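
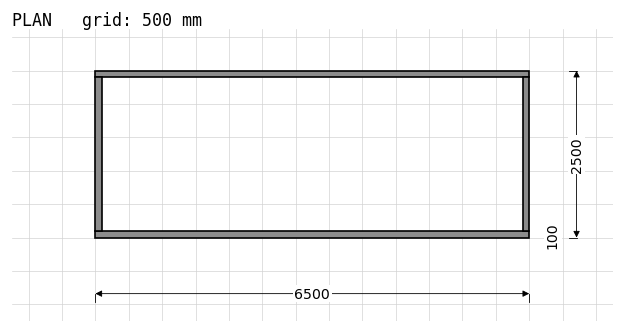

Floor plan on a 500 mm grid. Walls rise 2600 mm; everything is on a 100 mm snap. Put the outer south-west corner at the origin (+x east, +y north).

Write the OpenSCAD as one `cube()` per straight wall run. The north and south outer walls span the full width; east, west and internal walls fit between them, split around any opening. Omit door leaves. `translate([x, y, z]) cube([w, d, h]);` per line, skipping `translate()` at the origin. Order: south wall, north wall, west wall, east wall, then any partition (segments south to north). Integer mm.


cube([6500, 100, 2600]);
translate([0, 2400, 0]) cube([6500, 100, 2600]);
translate([0, 100, 0]) cube([100, 2300, 2600]);
translate([6400, 100, 0]) cube([100, 2300, 2600]);


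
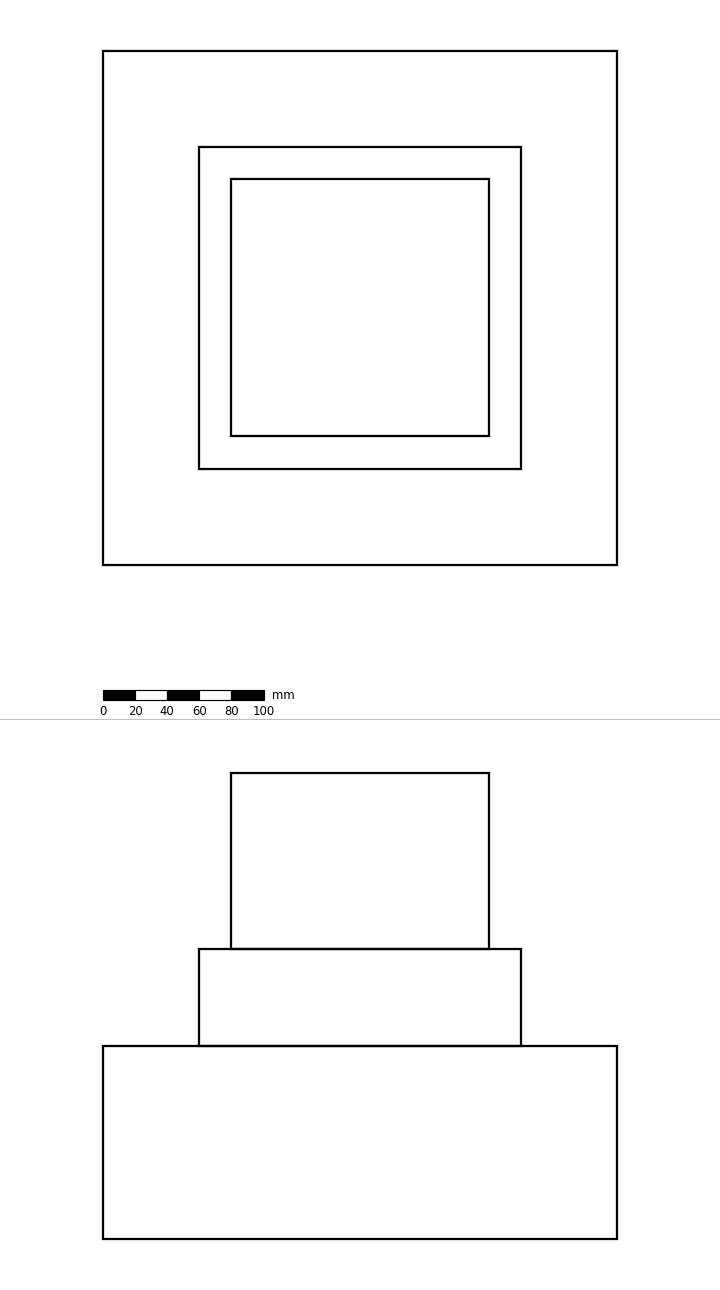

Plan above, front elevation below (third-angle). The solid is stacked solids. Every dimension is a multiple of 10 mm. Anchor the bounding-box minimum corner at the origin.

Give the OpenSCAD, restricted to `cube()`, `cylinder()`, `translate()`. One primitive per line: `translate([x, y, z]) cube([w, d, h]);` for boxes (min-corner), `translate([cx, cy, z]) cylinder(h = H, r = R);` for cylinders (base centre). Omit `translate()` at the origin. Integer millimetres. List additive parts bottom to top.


cube([320, 320, 120]);
translate([60, 60, 120]) cube([200, 200, 60]);
translate([80, 80, 180]) cube([160, 160, 110]);


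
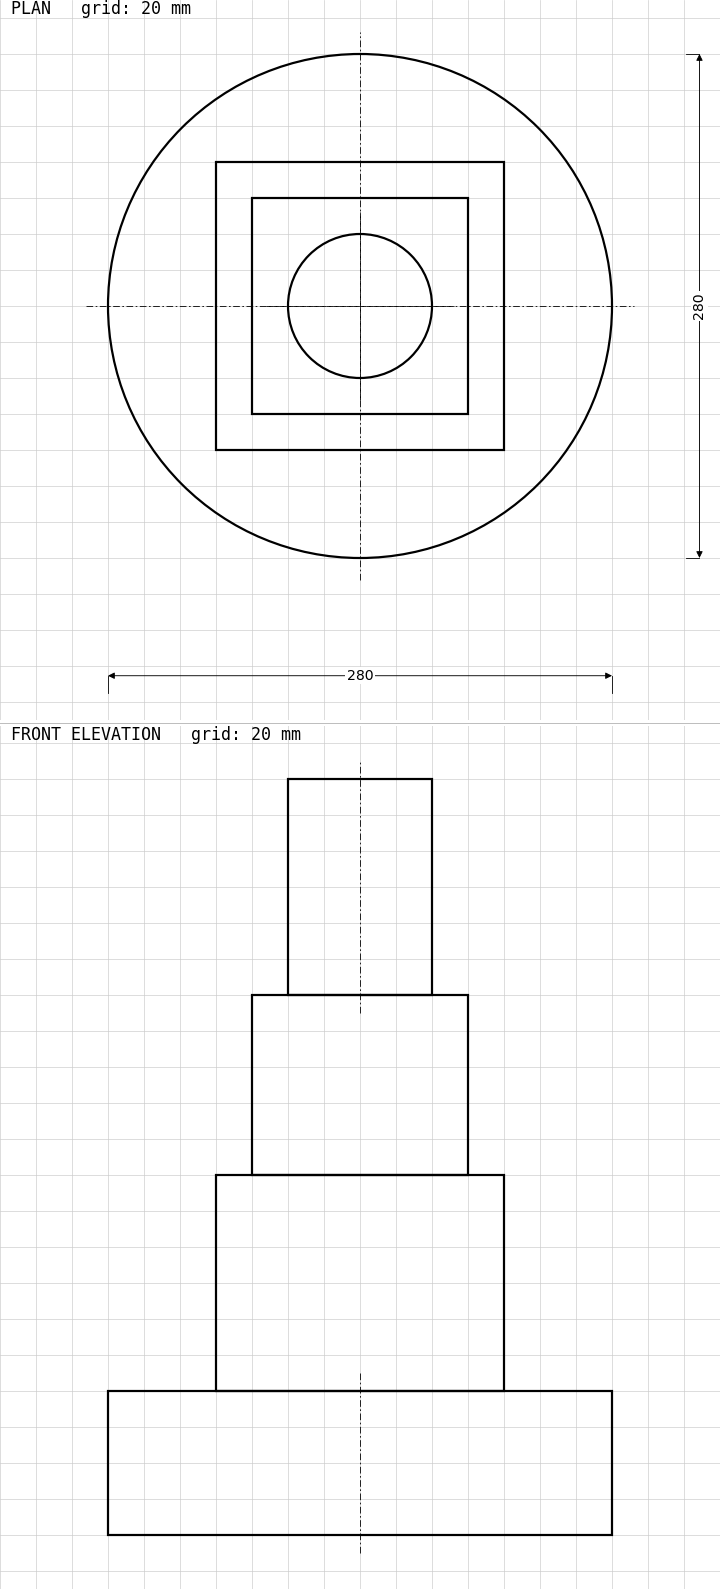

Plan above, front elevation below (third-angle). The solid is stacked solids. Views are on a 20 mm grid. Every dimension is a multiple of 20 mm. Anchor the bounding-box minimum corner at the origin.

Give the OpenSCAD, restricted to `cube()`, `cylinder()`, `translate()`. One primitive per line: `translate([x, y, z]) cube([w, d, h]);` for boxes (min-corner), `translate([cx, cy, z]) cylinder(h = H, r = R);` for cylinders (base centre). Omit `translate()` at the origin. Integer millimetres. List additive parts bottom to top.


translate([140, 140, 0]) cylinder(h = 80, r = 140);
translate([60, 60, 80]) cube([160, 160, 120]);
translate([80, 80, 200]) cube([120, 120, 100]);
translate([140, 140, 300]) cylinder(h = 120, r = 40);


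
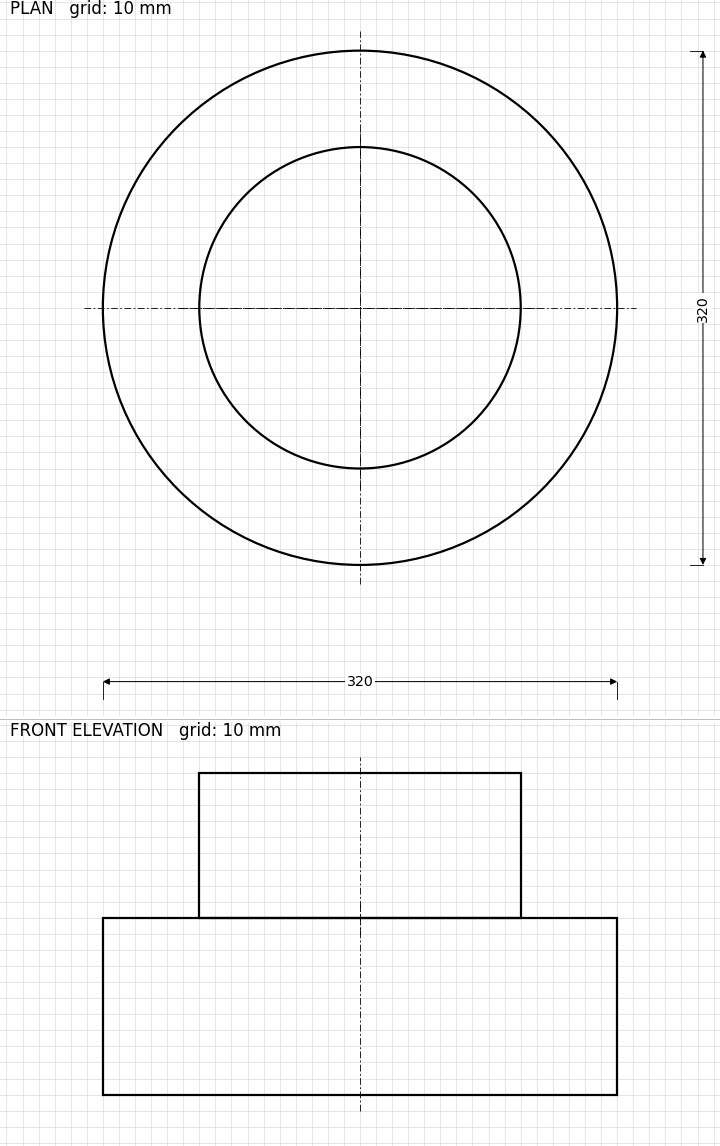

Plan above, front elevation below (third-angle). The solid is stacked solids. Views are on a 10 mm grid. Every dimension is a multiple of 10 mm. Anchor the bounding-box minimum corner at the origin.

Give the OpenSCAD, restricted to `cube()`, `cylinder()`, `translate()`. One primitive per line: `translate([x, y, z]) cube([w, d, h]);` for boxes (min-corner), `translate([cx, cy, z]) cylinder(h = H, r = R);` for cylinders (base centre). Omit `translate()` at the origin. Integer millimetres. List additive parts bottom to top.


translate([160, 160, 0]) cylinder(h = 110, r = 160);
translate([160, 160, 110]) cylinder(h = 90, r = 100);


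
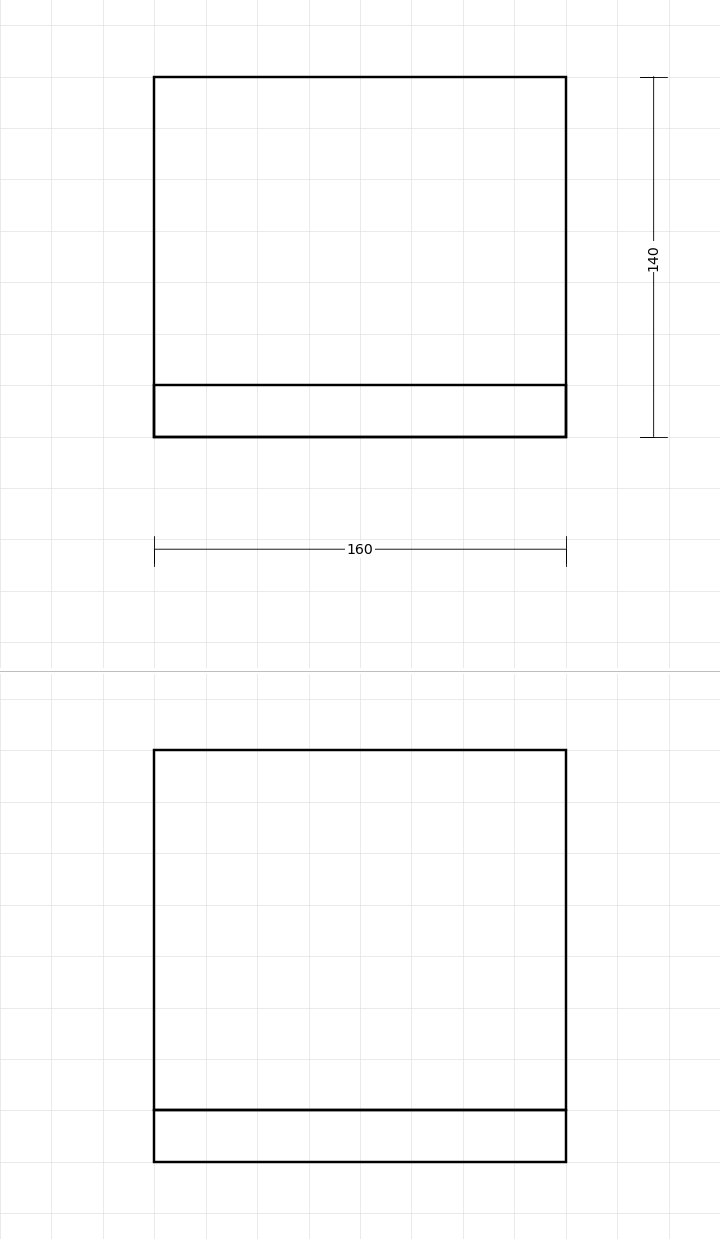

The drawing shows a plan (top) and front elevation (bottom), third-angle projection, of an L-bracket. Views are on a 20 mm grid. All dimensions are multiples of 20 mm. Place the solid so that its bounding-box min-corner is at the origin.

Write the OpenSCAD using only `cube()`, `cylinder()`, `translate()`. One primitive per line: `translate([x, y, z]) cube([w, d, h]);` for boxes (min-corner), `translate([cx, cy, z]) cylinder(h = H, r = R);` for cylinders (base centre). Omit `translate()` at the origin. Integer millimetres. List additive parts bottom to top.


cube([160, 140, 20]);
translate([0, 0, 20]) cube([160, 20, 140]);


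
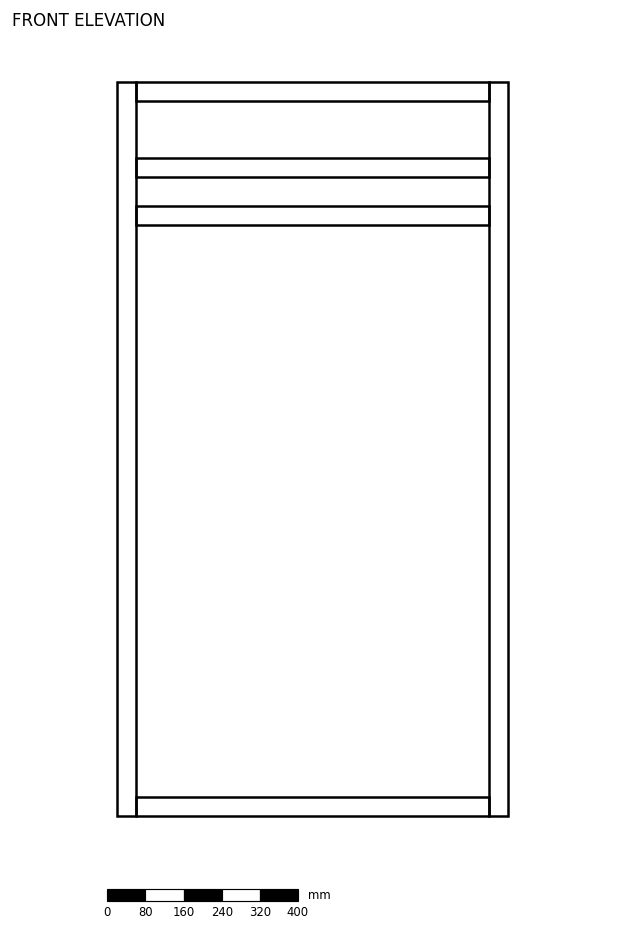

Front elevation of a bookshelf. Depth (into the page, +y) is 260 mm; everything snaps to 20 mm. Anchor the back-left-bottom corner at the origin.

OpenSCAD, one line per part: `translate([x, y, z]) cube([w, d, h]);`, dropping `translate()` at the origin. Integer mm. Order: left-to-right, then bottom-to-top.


cube([40, 260, 1540]);
translate([40, 0, 0]) cube([740, 260, 40]);
translate([40, 0, 1240]) cube([740, 260, 40]);
translate([40, 0, 1340]) cube([740, 260, 40]);
translate([40, 0, 1500]) cube([740, 260, 40]);
translate([780, 0, 0]) cube([40, 260, 1540]);


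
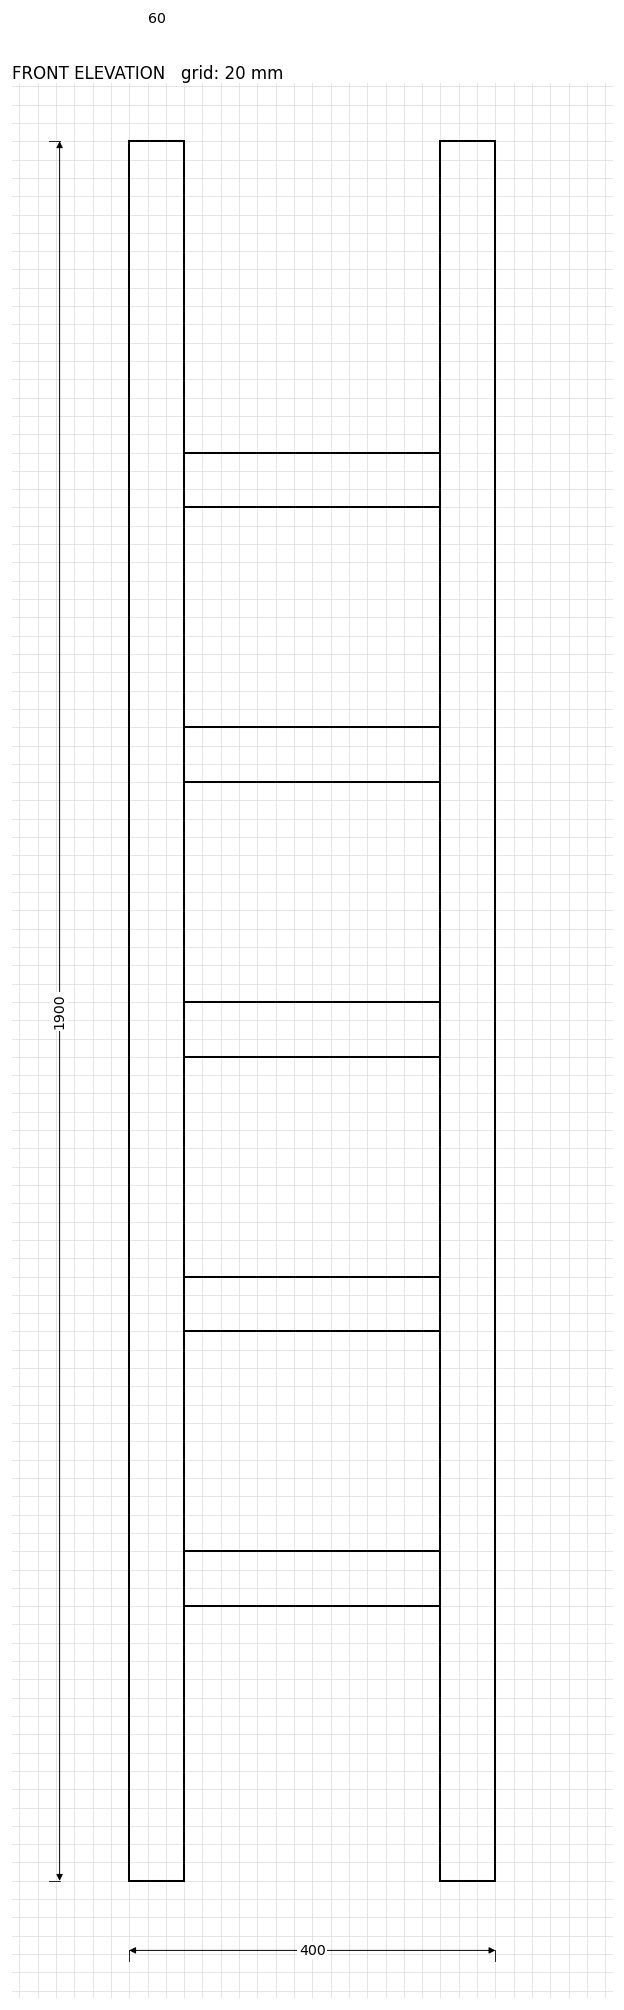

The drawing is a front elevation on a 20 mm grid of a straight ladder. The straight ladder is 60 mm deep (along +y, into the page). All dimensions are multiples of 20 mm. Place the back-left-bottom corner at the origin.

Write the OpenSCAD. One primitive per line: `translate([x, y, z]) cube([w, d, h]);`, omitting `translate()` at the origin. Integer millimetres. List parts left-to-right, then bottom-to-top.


cube([60, 60, 1900]);
translate([60, 0, 300]) cube([280, 60, 60]);
translate([60, 0, 600]) cube([280, 60, 60]);
translate([60, 0, 900]) cube([280, 60, 60]);
translate([60, 0, 1200]) cube([280, 60, 60]);
translate([60, 0, 1500]) cube([280, 60, 60]);
translate([340, 0, 0]) cube([60, 60, 1900]);


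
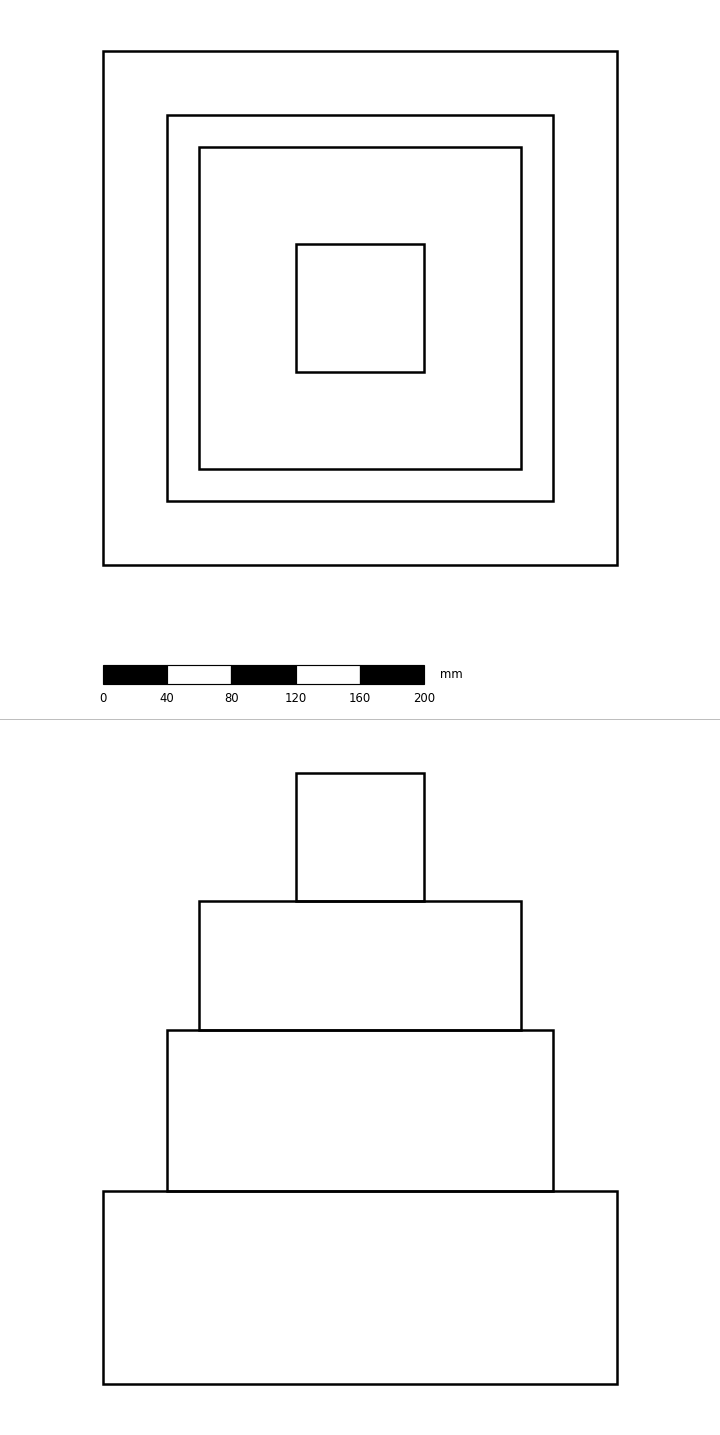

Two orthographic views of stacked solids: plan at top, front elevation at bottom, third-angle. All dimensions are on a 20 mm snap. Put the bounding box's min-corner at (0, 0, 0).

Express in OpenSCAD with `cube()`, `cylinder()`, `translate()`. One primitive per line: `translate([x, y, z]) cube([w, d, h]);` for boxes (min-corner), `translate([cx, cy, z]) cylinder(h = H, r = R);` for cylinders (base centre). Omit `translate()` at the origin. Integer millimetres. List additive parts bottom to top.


cube([320, 320, 120]);
translate([40, 40, 120]) cube([240, 240, 100]);
translate([60, 60, 220]) cube([200, 200, 80]);
translate([120, 120, 300]) cube([80, 80, 80]);


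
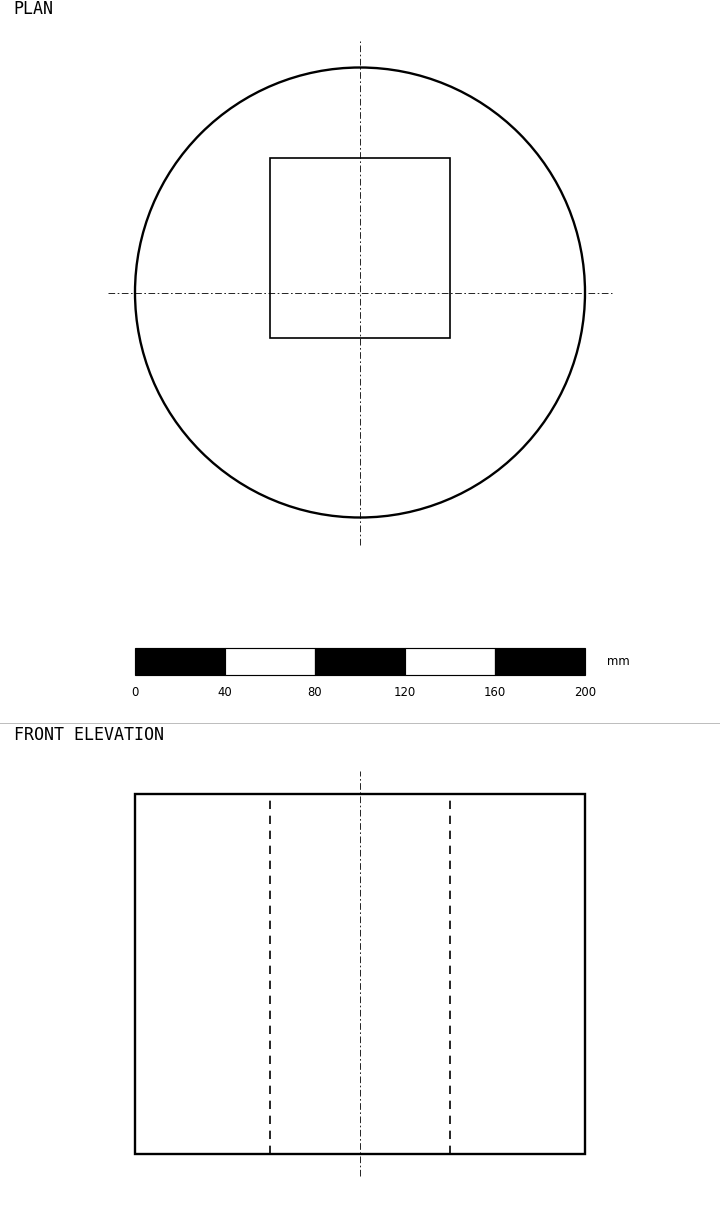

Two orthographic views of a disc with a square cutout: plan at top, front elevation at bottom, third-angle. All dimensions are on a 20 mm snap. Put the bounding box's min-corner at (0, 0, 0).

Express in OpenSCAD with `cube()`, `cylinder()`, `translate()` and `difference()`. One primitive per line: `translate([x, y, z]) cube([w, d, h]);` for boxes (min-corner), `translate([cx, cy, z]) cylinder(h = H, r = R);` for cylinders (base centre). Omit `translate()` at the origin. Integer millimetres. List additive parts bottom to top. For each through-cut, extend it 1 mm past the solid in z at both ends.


difference() {
  translate([100, 100, 0]) cylinder(h = 160, r = 100);
  translate([60, 80, -1]) cube([80, 80, 162]);
}


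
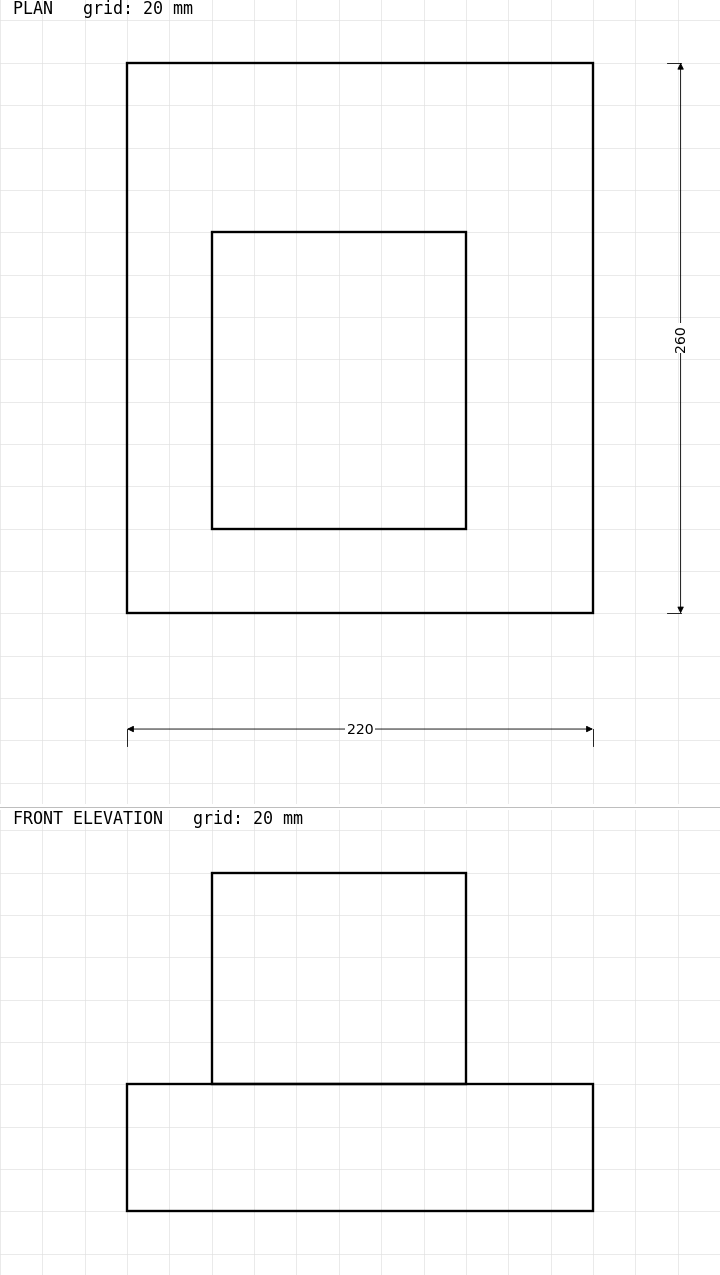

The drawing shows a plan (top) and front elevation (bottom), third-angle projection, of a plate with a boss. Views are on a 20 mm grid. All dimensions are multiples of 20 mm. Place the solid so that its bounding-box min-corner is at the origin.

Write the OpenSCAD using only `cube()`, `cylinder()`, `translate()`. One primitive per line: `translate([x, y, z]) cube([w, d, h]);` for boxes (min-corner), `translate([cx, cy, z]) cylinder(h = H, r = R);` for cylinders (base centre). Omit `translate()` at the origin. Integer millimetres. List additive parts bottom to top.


cube([220, 260, 60]);
translate([40, 40, 60]) cube([120, 140, 100]);


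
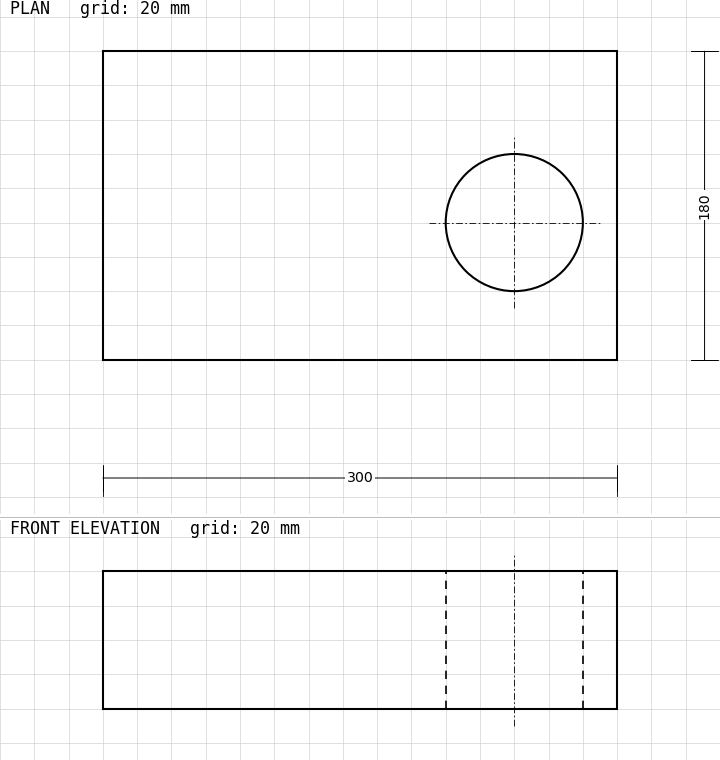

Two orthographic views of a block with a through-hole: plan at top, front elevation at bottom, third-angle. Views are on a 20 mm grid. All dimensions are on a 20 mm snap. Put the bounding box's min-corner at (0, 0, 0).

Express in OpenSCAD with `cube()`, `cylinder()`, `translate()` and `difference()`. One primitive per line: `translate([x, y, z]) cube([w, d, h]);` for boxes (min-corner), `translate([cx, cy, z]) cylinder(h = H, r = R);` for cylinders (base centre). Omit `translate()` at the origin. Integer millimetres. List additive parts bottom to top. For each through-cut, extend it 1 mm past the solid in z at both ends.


difference() {
  cube([300, 180, 80]);
  translate([240, 80, -1]) cylinder(h = 82, r = 40);
}


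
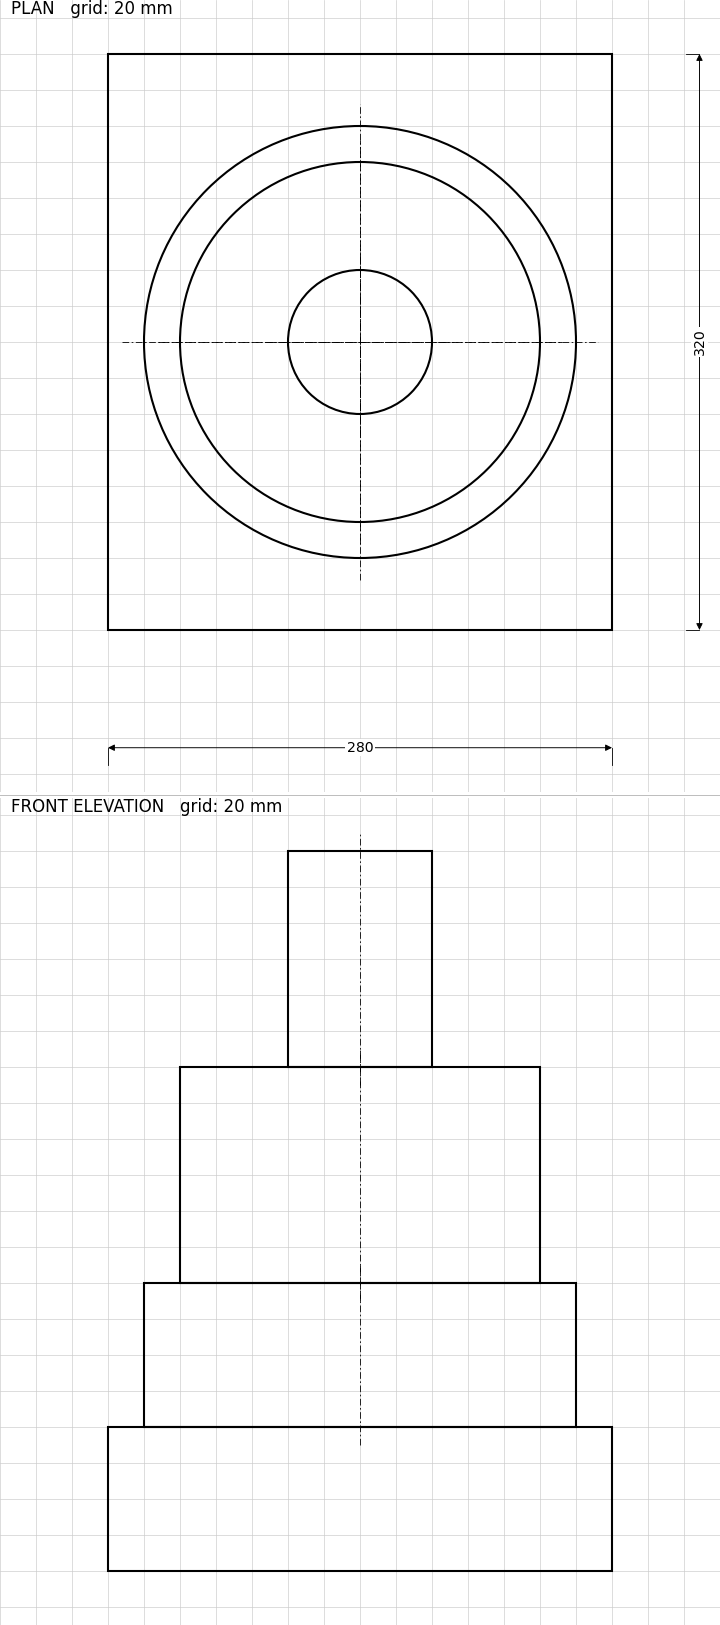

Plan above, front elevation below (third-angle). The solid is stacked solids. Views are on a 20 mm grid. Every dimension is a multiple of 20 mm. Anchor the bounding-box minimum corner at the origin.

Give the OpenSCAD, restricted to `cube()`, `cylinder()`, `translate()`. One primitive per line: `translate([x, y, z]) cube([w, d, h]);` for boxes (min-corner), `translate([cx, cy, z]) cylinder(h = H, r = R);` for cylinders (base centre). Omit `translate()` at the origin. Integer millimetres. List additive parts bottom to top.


cube([280, 320, 80]);
translate([140, 160, 80]) cylinder(h = 80, r = 120);
translate([140, 160, 160]) cylinder(h = 120, r = 100);
translate([140, 160, 280]) cylinder(h = 120, r = 40);


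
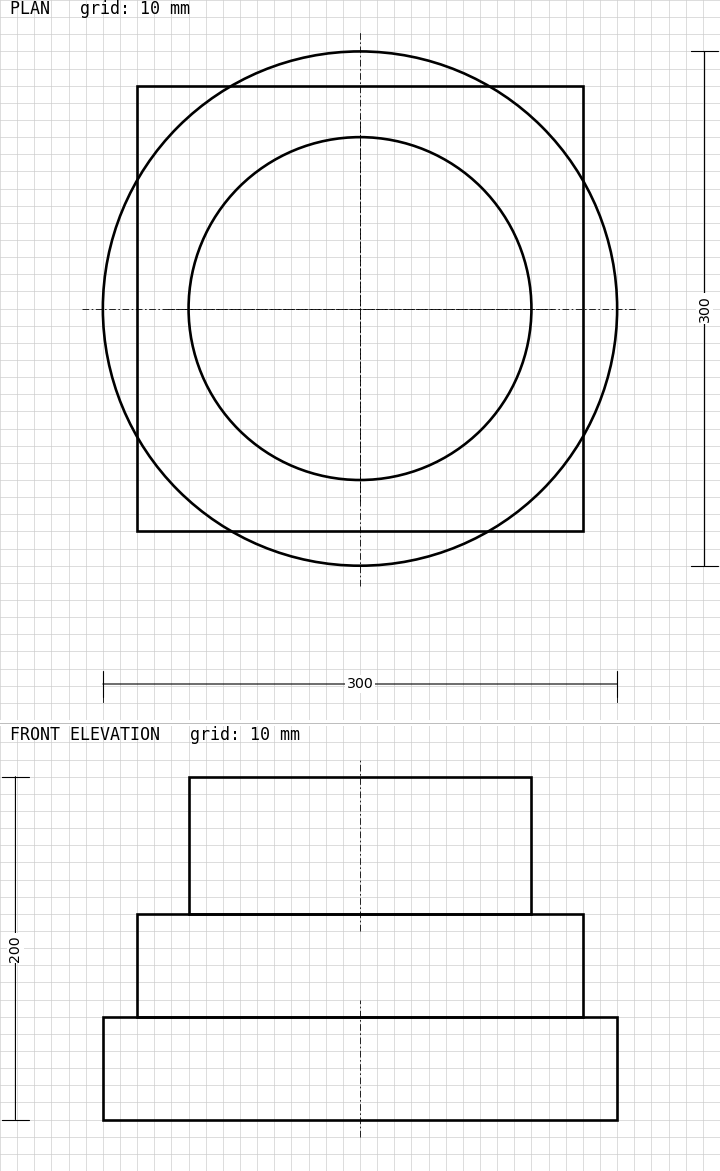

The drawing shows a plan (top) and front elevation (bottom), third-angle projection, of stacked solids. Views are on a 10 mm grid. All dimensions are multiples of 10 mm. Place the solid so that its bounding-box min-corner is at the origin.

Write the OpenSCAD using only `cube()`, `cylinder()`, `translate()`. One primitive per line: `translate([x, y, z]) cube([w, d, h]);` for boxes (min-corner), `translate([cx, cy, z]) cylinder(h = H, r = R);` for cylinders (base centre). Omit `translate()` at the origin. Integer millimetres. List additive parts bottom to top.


translate([150, 150, 0]) cylinder(h = 60, r = 150);
translate([20, 20, 60]) cube([260, 260, 60]);
translate([150, 150, 120]) cylinder(h = 80, r = 100);


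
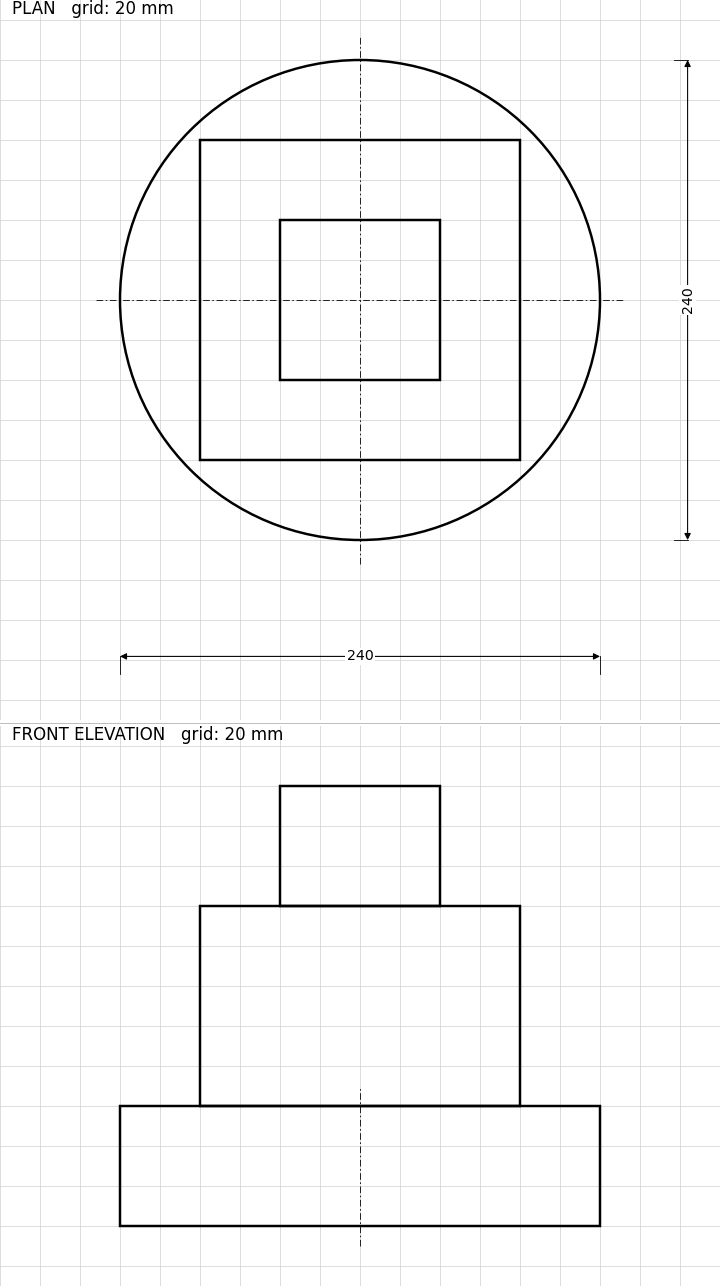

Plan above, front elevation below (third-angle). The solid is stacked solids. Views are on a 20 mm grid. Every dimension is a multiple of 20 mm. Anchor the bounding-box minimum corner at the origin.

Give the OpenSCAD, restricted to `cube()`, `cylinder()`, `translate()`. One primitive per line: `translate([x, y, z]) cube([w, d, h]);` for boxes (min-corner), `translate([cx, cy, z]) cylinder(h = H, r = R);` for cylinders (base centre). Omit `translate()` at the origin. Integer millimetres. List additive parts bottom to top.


translate([120, 120, 0]) cylinder(h = 60, r = 120);
translate([40, 40, 60]) cube([160, 160, 100]);
translate([80, 80, 160]) cube([80, 80, 60]);


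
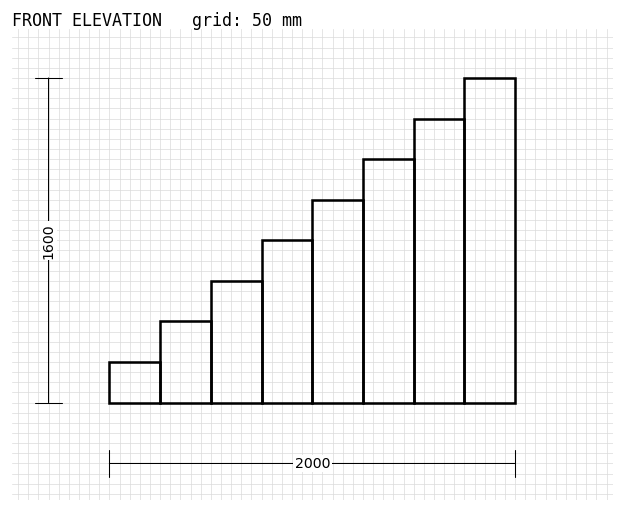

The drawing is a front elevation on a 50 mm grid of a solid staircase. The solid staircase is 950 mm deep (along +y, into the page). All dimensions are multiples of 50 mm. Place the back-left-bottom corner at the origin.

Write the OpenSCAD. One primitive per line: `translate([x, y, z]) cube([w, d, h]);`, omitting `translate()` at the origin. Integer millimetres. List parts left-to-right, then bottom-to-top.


cube([250, 950, 200]);
translate([250, 0, 0]) cube([250, 950, 400]);
translate([500, 0, 0]) cube([250, 950, 600]);
translate([750, 0, 0]) cube([250, 950, 800]);
translate([1000, 0, 0]) cube([250, 950, 1000]);
translate([1250, 0, 0]) cube([250, 950, 1200]);
translate([1500, 0, 0]) cube([250, 950, 1400]);
translate([1750, 0, 0]) cube([250, 950, 1600]);


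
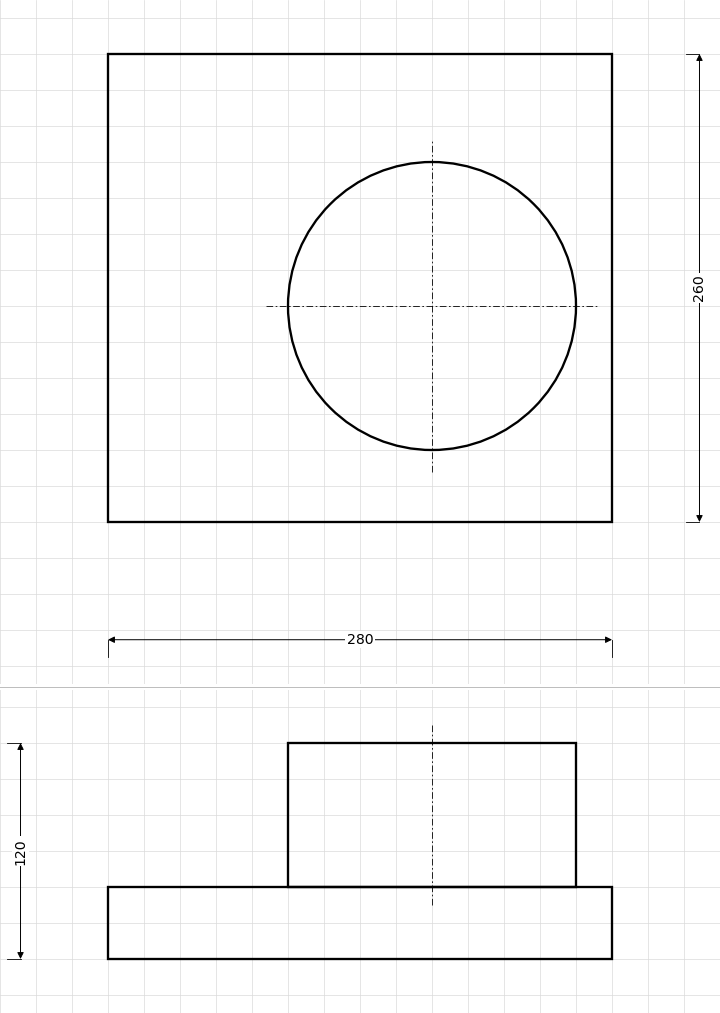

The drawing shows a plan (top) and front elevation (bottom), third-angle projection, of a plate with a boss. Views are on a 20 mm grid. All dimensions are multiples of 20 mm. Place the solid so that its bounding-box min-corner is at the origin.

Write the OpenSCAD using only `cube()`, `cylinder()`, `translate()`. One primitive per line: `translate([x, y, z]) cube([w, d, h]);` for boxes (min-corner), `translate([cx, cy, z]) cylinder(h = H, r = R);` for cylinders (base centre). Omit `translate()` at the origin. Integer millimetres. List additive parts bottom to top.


cube([280, 260, 40]);
translate([180, 120, 40]) cylinder(h = 80, r = 80);


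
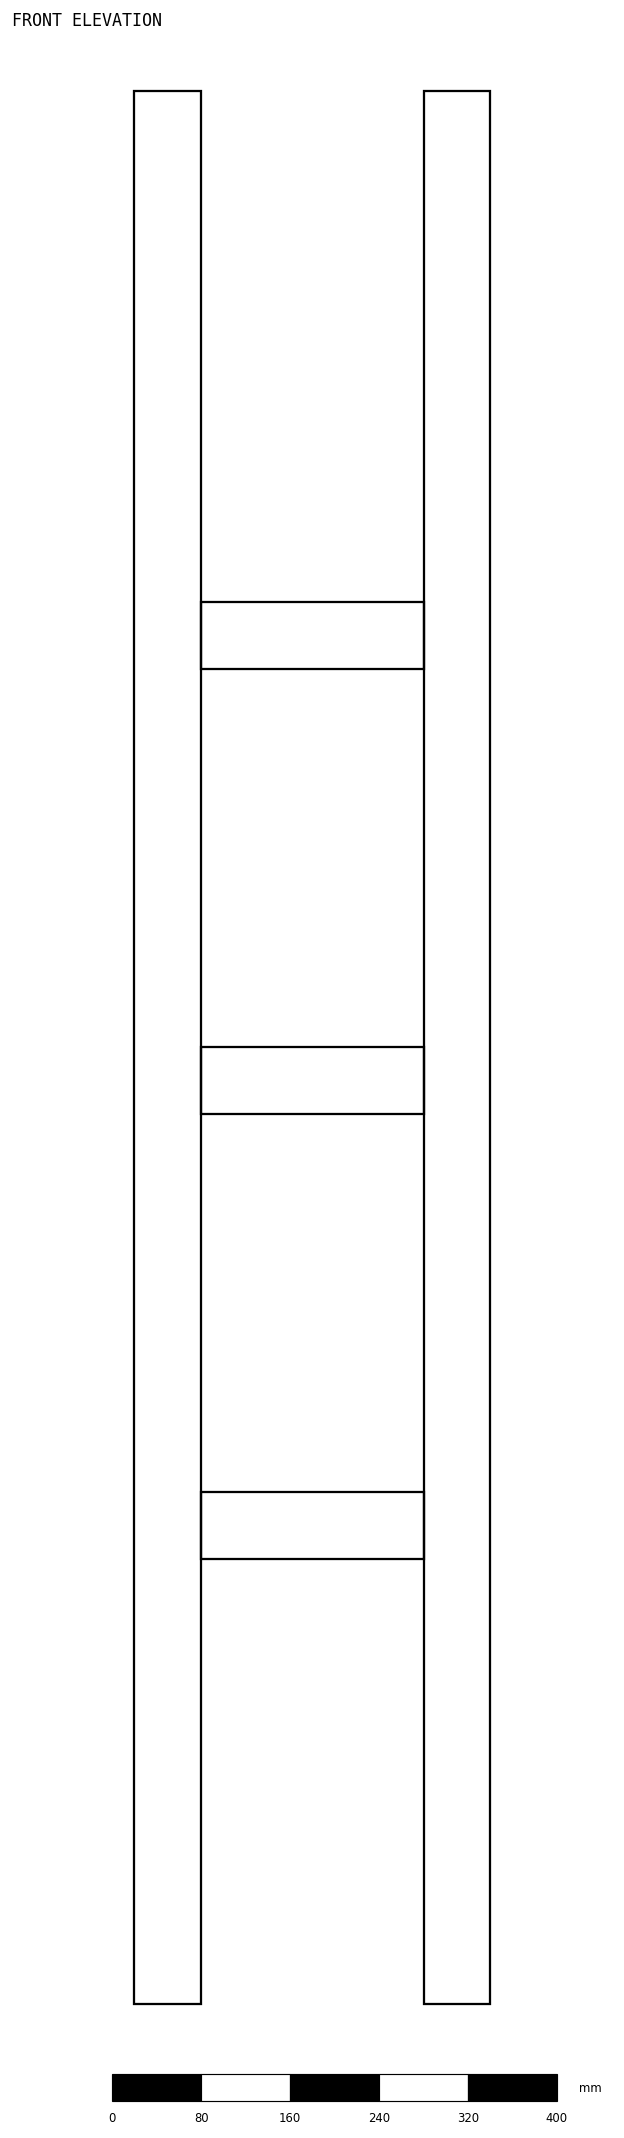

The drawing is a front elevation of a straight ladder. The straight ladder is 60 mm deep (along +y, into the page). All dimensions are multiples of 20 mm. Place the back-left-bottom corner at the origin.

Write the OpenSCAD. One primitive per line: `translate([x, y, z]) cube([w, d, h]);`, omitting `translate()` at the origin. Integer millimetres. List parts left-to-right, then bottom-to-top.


cube([60, 60, 1720]);
translate([60, 0, 400]) cube([200, 60, 60]);
translate([60, 0, 800]) cube([200, 60, 60]);
translate([60, 0, 1200]) cube([200, 60, 60]);
translate([260, 0, 0]) cube([60, 60, 1720]);


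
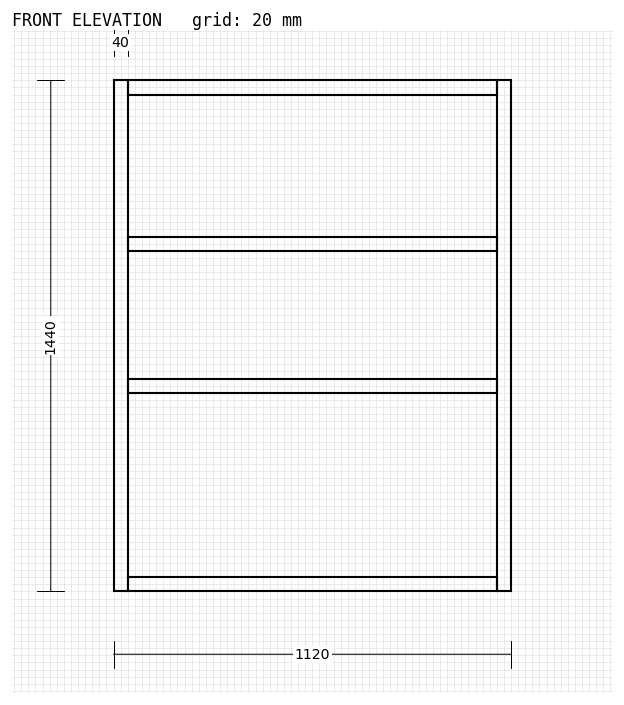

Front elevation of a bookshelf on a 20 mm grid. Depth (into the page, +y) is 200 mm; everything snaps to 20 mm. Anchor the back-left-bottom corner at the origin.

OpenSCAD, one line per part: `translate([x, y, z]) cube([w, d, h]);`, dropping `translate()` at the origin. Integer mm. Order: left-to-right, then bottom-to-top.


cube([40, 200, 1440]);
translate([40, 0, 0]) cube([1040, 200, 40]);
translate([40, 0, 560]) cube([1040, 200, 40]);
translate([40, 0, 960]) cube([1040, 200, 40]);
translate([40, 0, 1400]) cube([1040, 200, 40]);
translate([1080, 0, 0]) cube([40, 200, 1440]);


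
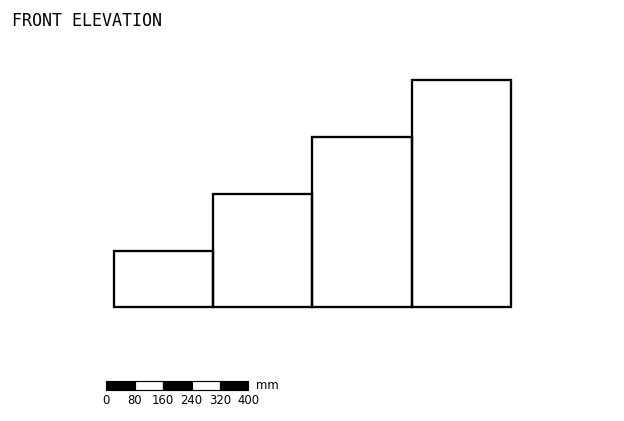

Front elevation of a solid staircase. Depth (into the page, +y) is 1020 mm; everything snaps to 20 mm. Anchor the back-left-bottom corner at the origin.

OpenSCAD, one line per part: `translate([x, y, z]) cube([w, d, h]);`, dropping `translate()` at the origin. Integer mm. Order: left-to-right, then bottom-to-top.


cube([280, 1020, 160]);
translate([280, 0, 0]) cube([280, 1020, 320]);
translate([560, 0, 0]) cube([280, 1020, 480]);
translate([840, 0, 0]) cube([280, 1020, 640]);


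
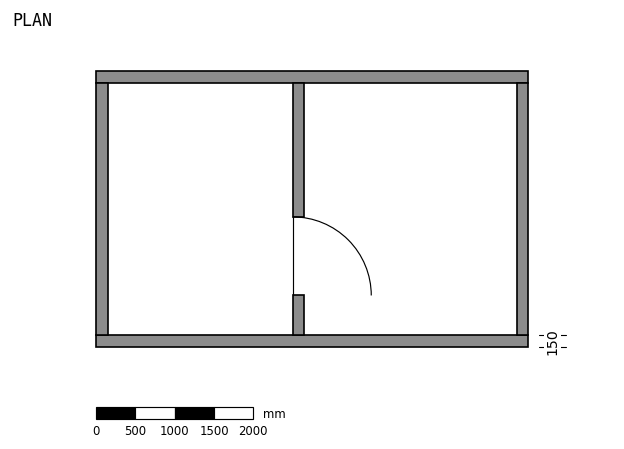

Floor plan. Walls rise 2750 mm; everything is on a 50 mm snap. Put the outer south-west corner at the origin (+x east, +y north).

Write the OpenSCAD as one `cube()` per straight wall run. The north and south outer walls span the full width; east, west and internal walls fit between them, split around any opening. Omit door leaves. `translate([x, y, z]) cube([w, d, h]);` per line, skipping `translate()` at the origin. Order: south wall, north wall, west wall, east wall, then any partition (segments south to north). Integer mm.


cube([5500, 150, 2750]);
translate([0, 3350, 0]) cube([5500, 150, 2750]);
translate([0, 150, 0]) cube([150, 3200, 2750]);
translate([5350, 150, 0]) cube([150, 3200, 2750]);
translate([2500, 150, 0]) cube([150, 500, 2750]);
translate([2500, 1650, 0]) cube([150, 1700, 2750]);


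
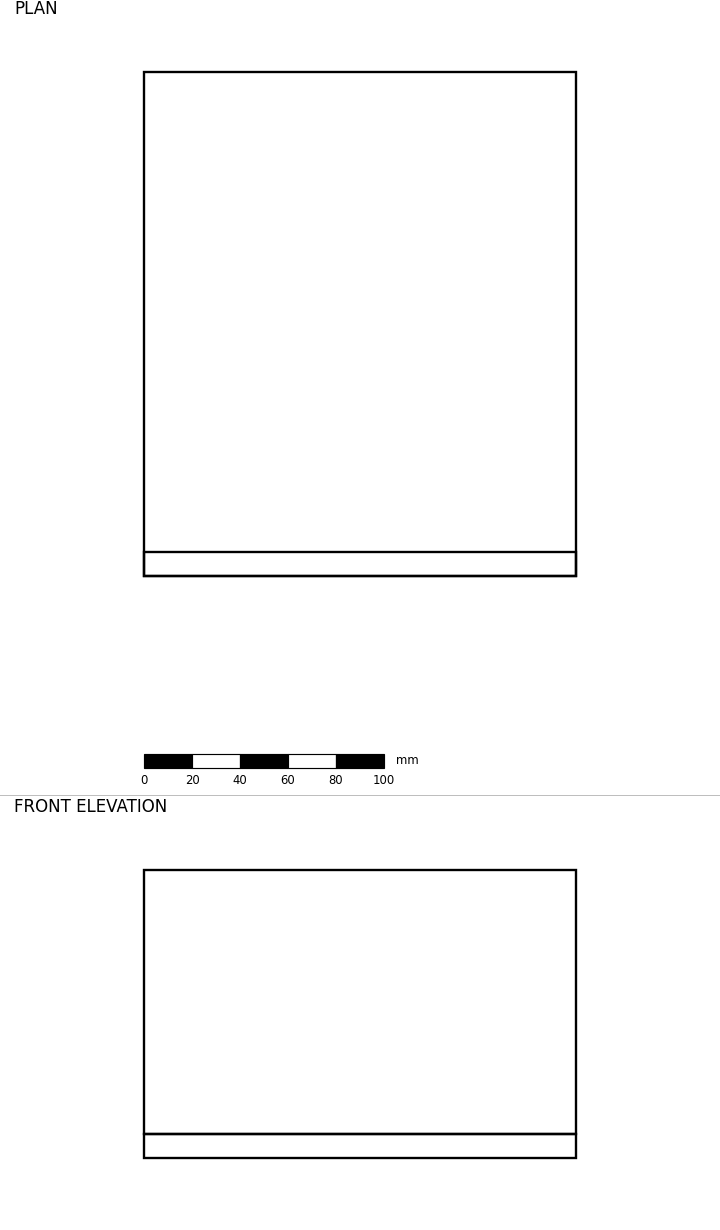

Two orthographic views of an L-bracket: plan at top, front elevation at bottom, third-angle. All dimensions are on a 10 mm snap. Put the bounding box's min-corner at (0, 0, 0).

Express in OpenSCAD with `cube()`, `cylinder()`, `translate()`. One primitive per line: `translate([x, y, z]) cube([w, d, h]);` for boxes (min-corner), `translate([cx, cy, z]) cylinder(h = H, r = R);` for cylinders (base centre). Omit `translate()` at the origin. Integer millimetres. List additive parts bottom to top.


cube([180, 210, 10]);
translate([0, 0, 10]) cube([180, 10, 110]);


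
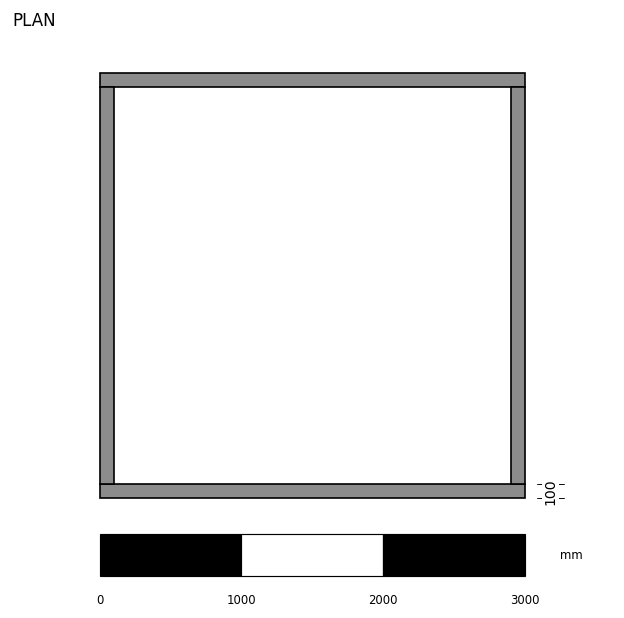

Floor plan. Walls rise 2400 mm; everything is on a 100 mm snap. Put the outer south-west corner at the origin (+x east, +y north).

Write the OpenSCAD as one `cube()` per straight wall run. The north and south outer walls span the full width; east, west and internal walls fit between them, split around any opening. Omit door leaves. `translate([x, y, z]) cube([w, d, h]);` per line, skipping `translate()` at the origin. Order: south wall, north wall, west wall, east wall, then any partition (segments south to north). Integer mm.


cube([3000, 100, 2400]);
translate([0, 2900, 0]) cube([3000, 100, 2400]);
translate([0, 100, 0]) cube([100, 2800, 2400]);
translate([2900, 100, 0]) cube([100, 2800, 2400]);


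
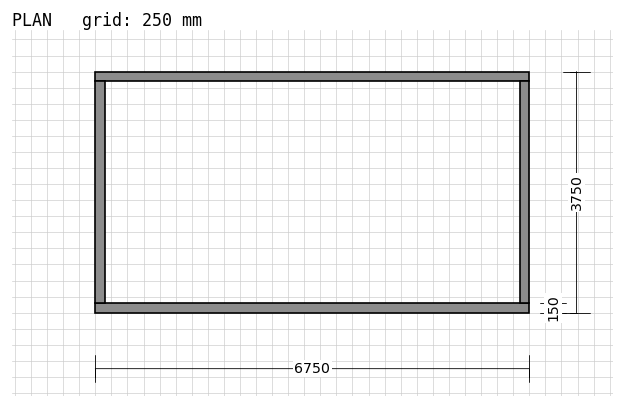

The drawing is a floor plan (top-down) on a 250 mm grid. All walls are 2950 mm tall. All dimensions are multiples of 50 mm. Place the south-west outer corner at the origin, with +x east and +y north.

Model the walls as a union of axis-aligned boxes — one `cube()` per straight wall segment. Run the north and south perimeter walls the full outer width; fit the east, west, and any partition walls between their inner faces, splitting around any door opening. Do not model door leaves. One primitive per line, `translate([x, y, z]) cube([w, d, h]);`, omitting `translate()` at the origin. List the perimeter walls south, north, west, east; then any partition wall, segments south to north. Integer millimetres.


cube([6750, 150, 2950]);
translate([0, 3600, 0]) cube([6750, 150, 2950]);
translate([0, 150, 0]) cube([150, 3450, 2950]);
translate([6600, 150, 0]) cube([150, 3450, 2950]);


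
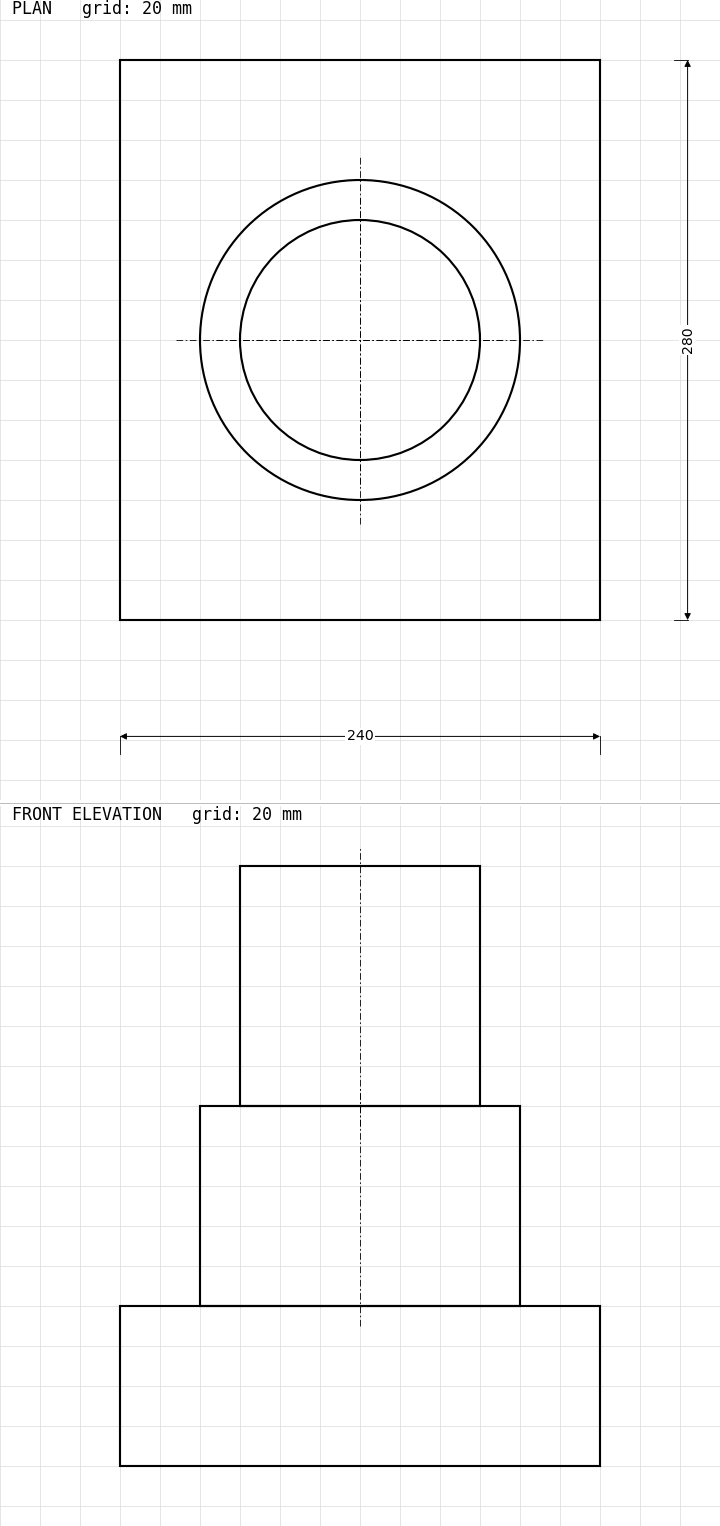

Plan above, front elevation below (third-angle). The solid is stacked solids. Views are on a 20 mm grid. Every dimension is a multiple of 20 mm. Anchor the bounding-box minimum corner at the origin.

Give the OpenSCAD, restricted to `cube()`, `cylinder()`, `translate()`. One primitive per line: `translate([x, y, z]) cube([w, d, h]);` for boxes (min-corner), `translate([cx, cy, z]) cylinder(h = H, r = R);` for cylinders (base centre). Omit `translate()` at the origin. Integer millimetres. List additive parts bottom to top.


cube([240, 280, 80]);
translate([120, 140, 80]) cylinder(h = 100, r = 80);
translate([120, 140, 180]) cylinder(h = 120, r = 60);


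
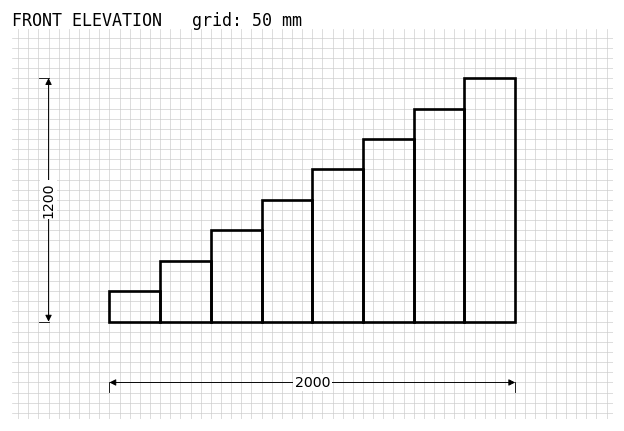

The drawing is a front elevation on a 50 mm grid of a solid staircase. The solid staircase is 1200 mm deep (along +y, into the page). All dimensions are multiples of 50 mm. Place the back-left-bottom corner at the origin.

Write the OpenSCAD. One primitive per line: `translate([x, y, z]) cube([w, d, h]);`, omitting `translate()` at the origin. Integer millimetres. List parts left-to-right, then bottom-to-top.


cube([250, 1200, 150]);
translate([250, 0, 0]) cube([250, 1200, 300]);
translate([500, 0, 0]) cube([250, 1200, 450]);
translate([750, 0, 0]) cube([250, 1200, 600]);
translate([1000, 0, 0]) cube([250, 1200, 750]);
translate([1250, 0, 0]) cube([250, 1200, 900]);
translate([1500, 0, 0]) cube([250, 1200, 1050]);
translate([1750, 0, 0]) cube([250, 1200, 1200]);


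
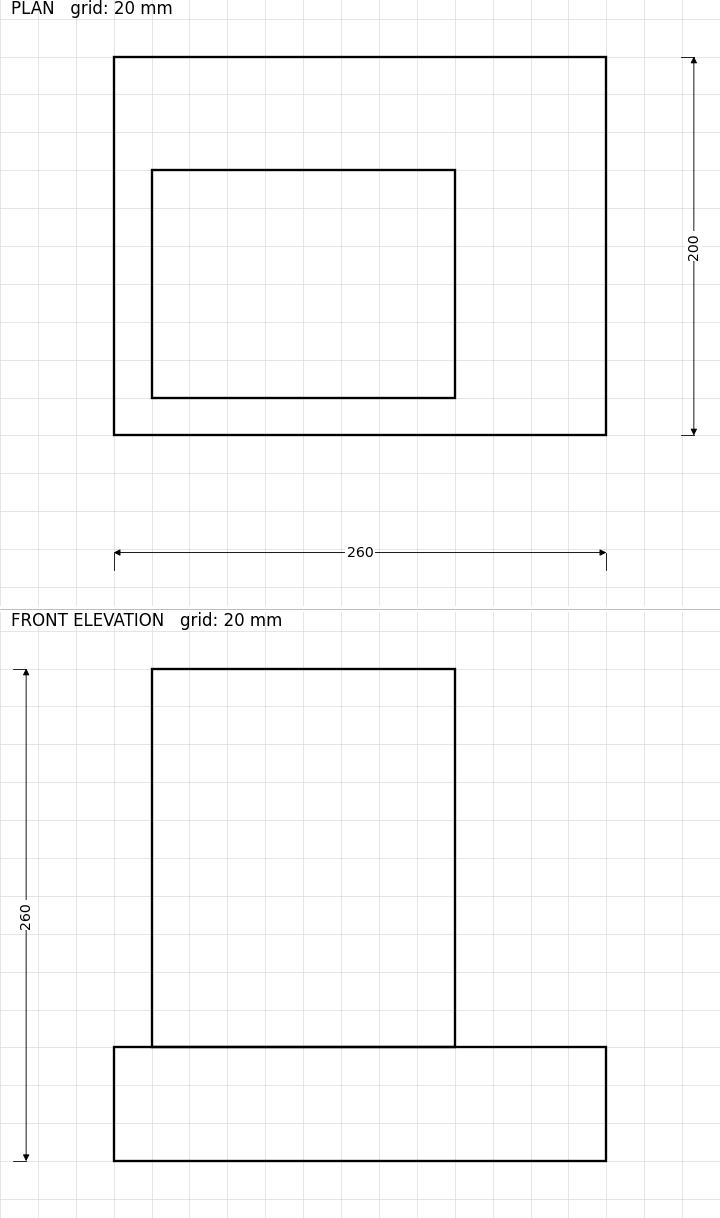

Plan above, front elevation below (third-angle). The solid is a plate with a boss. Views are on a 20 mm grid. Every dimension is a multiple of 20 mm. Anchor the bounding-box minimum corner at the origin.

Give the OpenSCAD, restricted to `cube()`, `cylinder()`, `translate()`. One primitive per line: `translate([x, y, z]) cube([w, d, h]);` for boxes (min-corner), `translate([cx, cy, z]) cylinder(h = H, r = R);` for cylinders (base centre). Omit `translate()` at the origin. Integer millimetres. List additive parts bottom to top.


cube([260, 200, 60]);
translate([20, 20, 60]) cube([160, 120, 200]);


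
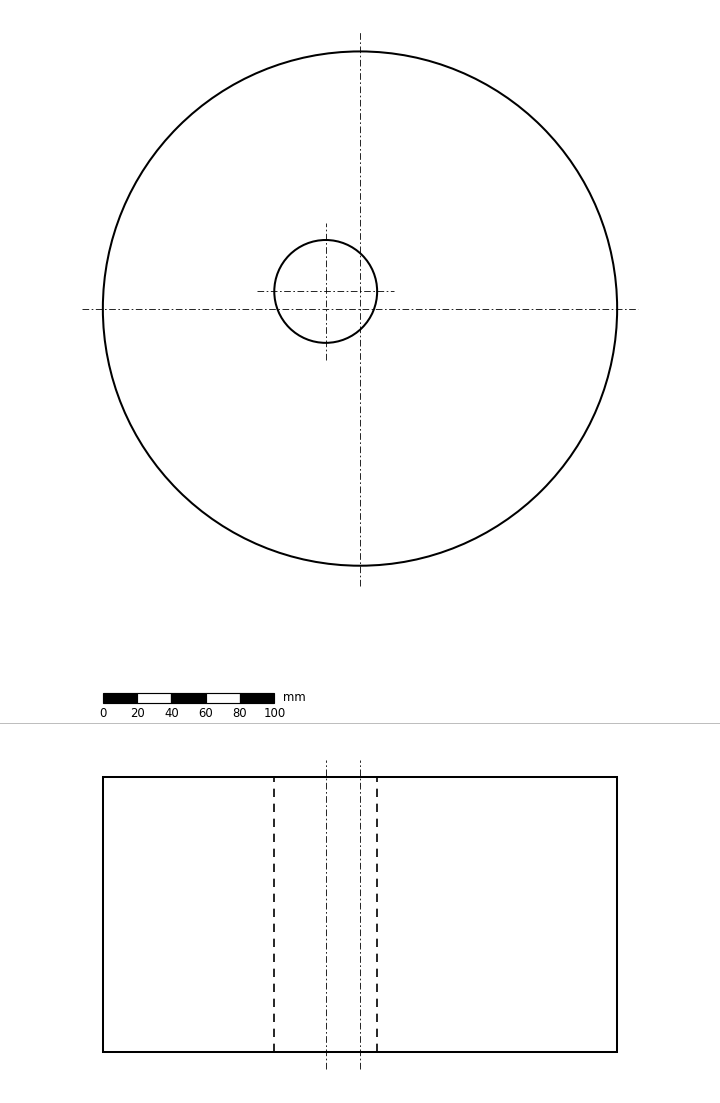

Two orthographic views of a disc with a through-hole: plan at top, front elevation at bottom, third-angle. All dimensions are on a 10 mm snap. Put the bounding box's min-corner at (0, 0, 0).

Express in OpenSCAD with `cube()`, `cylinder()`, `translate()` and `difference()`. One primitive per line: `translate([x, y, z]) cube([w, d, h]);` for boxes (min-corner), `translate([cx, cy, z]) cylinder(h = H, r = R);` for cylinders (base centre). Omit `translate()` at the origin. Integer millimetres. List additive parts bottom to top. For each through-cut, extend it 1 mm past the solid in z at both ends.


difference() {
  translate([150, 150, 0]) cylinder(h = 160, r = 150);
  translate([130, 160, -1]) cylinder(h = 162, r = 30);
}


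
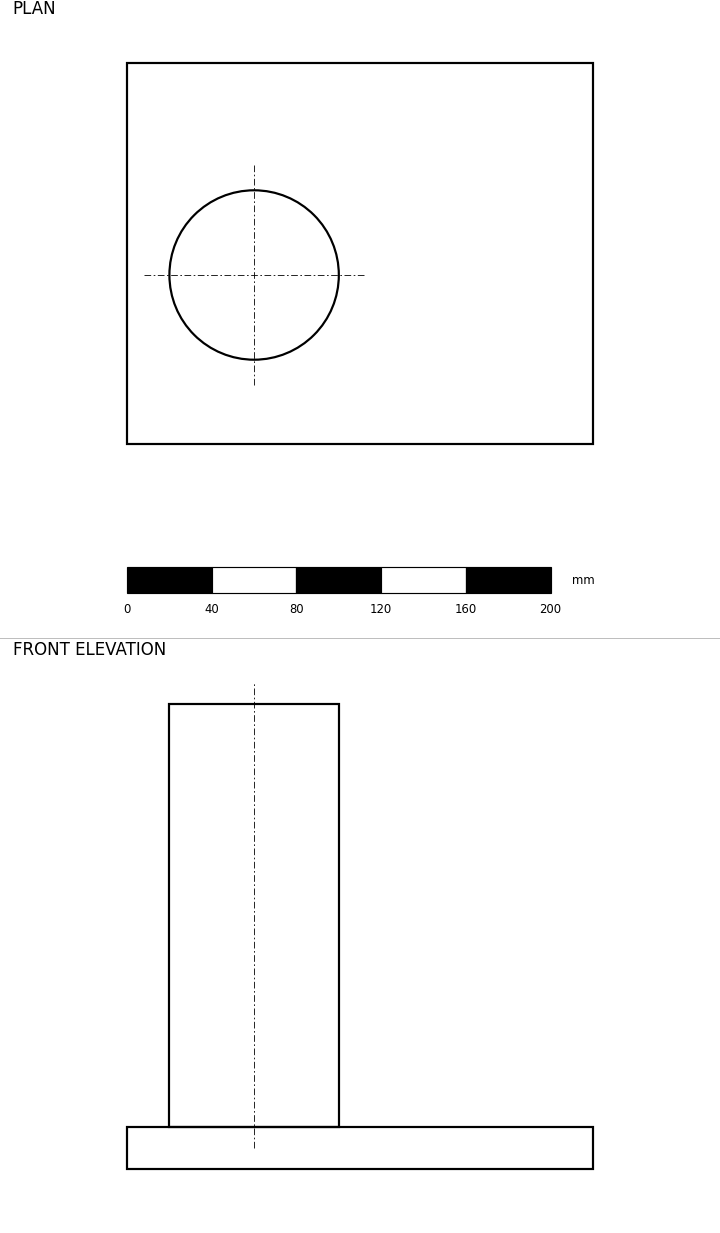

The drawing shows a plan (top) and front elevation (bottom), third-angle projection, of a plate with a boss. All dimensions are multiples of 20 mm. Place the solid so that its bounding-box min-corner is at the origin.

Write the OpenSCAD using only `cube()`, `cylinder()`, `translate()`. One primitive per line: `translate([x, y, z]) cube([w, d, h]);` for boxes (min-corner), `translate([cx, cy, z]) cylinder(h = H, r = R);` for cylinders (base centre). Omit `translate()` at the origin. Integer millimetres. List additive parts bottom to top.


cube([220, 180, 20]);
translate([60, 80, 20]) cylinder(h = 200, r = 40);


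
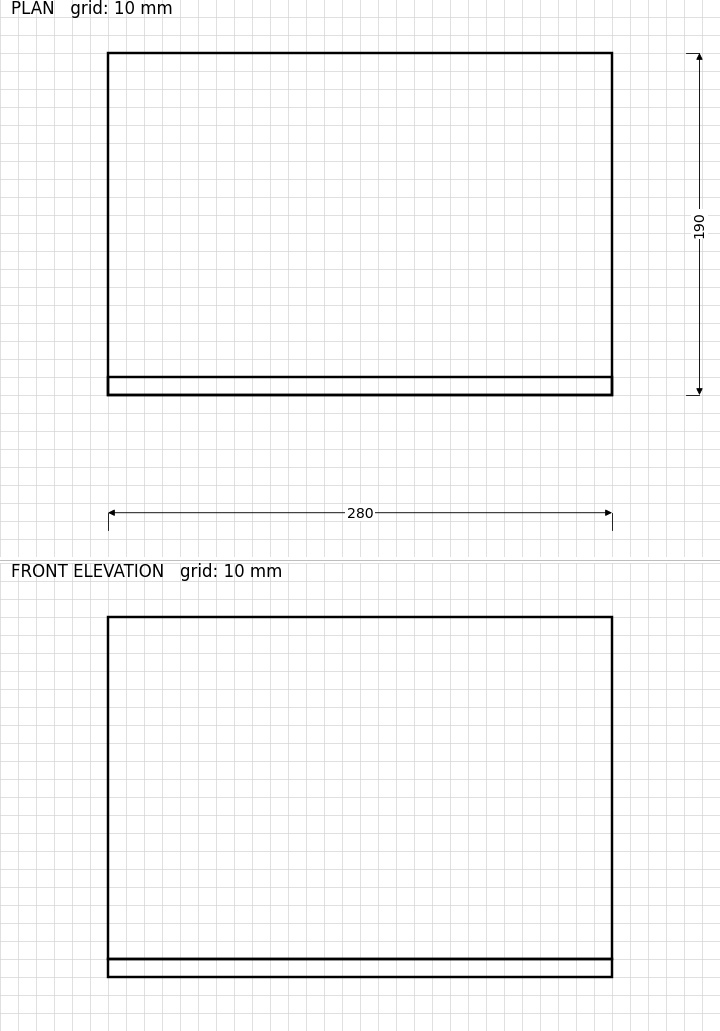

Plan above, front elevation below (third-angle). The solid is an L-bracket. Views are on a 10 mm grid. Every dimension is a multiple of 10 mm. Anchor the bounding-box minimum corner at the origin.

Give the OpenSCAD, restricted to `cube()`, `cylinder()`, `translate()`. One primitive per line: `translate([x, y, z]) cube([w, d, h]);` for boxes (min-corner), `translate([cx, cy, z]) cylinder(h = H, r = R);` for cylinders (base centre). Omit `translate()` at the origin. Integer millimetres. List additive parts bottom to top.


cube([280, 190, 10]);
translate([0, 0, 10]) cube([280, 10, 190]);


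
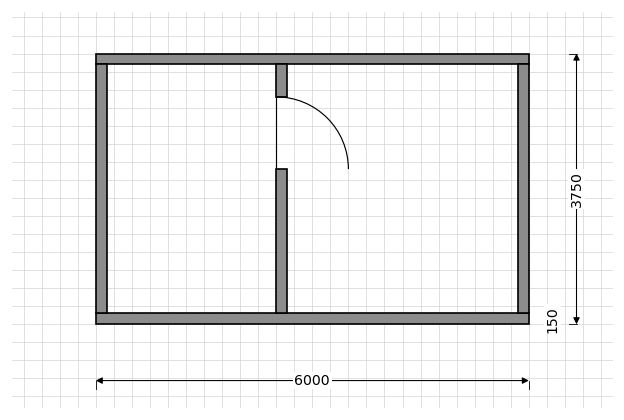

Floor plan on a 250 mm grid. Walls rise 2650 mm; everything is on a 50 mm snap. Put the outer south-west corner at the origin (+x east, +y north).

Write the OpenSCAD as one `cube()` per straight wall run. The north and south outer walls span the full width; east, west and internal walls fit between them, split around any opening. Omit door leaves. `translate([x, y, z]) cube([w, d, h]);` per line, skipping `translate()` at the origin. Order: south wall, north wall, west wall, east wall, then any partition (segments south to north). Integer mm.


cube([6000, 150, 2650]);
translate([0, 3600, 0]) cube([6000, 150, 2650]);
translate([0, 150, 0]) cube([150, 3450, 2650]);
translate([5850, 150, 0]) cube([150, 3450, 2650]);
translate([2500, 150, 0]) cube([150, 2000, 2650]);
translate([2500, 3150, 0]) cube([150, 450, 2650]);


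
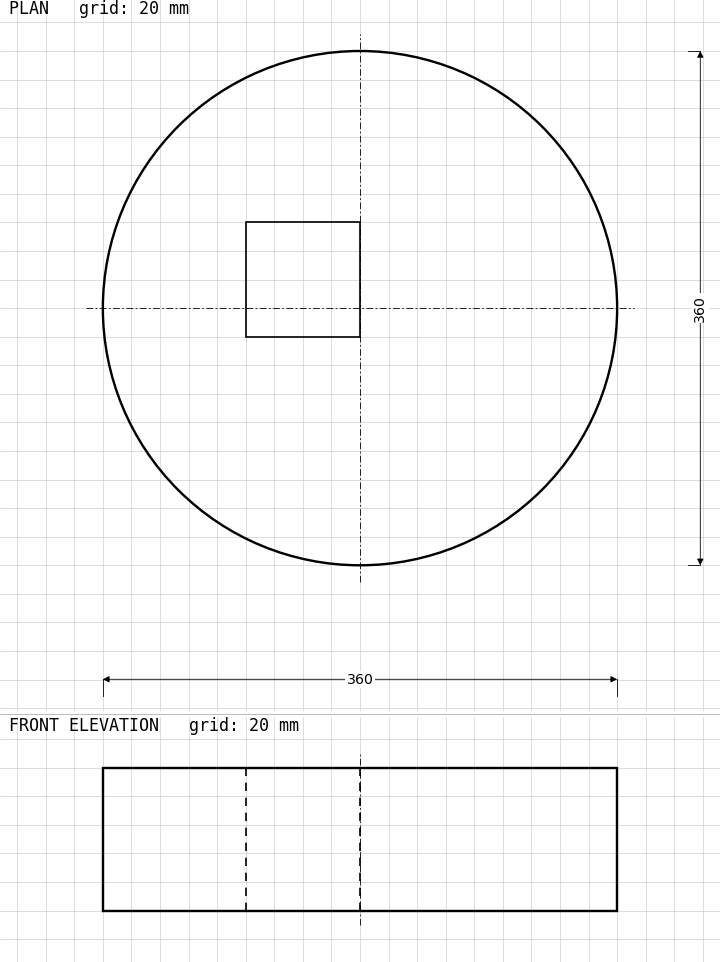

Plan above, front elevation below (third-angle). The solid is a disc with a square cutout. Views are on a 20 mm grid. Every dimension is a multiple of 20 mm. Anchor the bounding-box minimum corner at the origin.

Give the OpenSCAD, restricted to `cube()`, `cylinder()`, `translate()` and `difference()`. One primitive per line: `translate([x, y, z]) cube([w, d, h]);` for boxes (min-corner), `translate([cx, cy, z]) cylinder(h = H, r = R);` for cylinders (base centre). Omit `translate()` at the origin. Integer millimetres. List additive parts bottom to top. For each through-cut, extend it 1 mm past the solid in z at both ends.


difference() {
  translate([180, 180, 0]) cylinder(h = 100, r = 180);
  translate([100, 160, -1]) cube([80, 80, 102]);
}


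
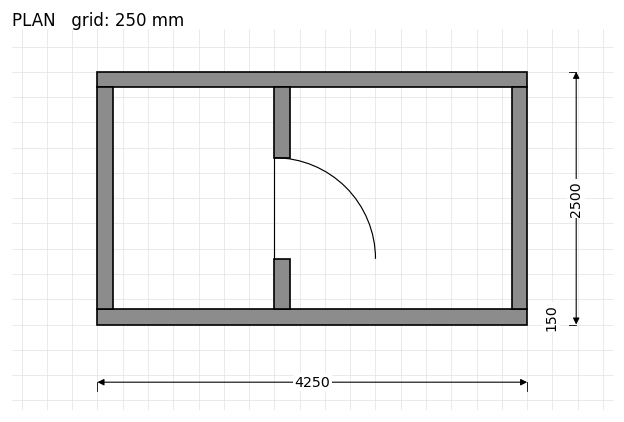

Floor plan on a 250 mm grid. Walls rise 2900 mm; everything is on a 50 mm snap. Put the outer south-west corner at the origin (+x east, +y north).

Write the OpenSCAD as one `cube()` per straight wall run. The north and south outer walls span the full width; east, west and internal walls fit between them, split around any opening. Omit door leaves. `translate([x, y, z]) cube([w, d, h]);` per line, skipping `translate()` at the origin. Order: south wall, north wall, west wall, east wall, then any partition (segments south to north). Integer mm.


cube([4250, 150, 2900]);
translate([0, 2350, 0]) cube([4250, 150, 2900]);
translate([0, 150, 0]) cube([150, 2200, 2900]);
translate([4100, 150, 0]) cube([150, 2200, 2900]);
translate([1750, 150, 0]) cube([150, 500, 2900]);
translate([1750, 1650, 0]) cube([150, 700, 2900]);
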